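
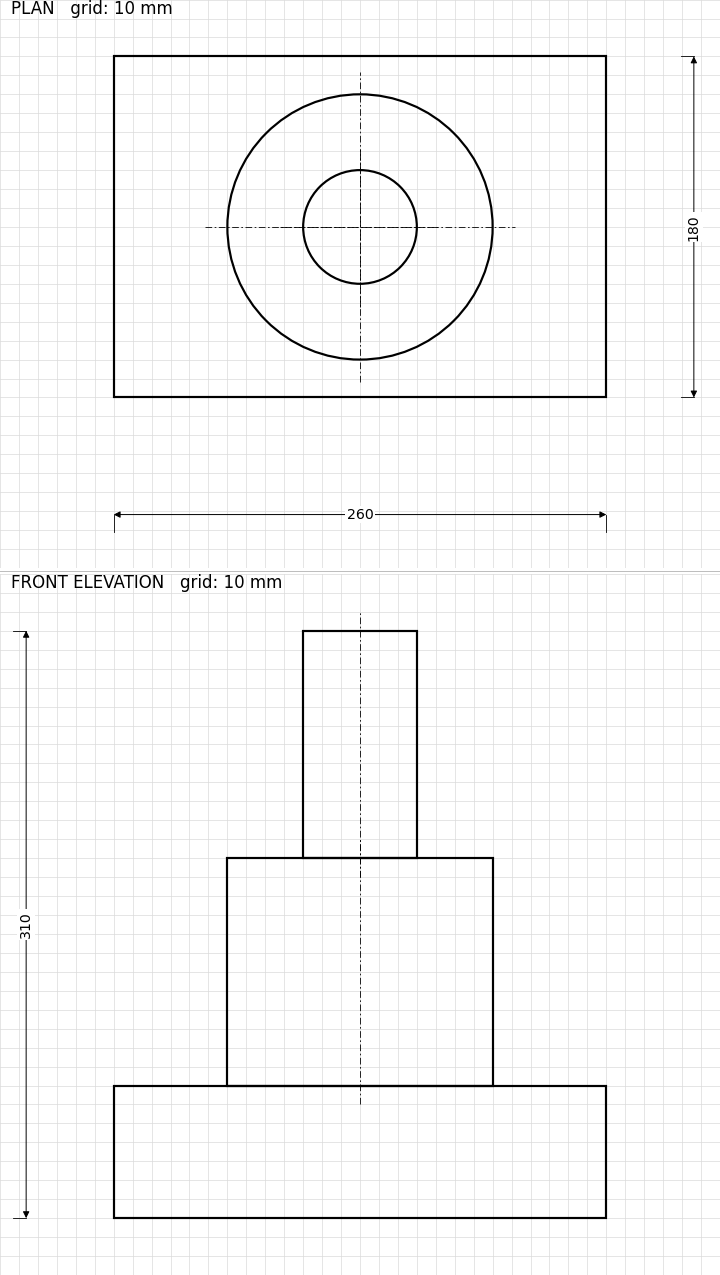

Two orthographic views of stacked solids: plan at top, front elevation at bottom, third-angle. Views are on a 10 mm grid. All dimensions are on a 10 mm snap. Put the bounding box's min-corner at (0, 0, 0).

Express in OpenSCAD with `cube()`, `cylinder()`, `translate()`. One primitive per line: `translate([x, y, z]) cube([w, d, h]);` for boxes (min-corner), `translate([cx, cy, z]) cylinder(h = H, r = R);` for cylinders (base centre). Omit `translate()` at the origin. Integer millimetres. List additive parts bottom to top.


cube([260, 180, 70]);
translate([130, 90, 70]) cylinder(h = 120, r = 70);
translate([130, 90, 190]) cylinder(h = 120, r = 30);


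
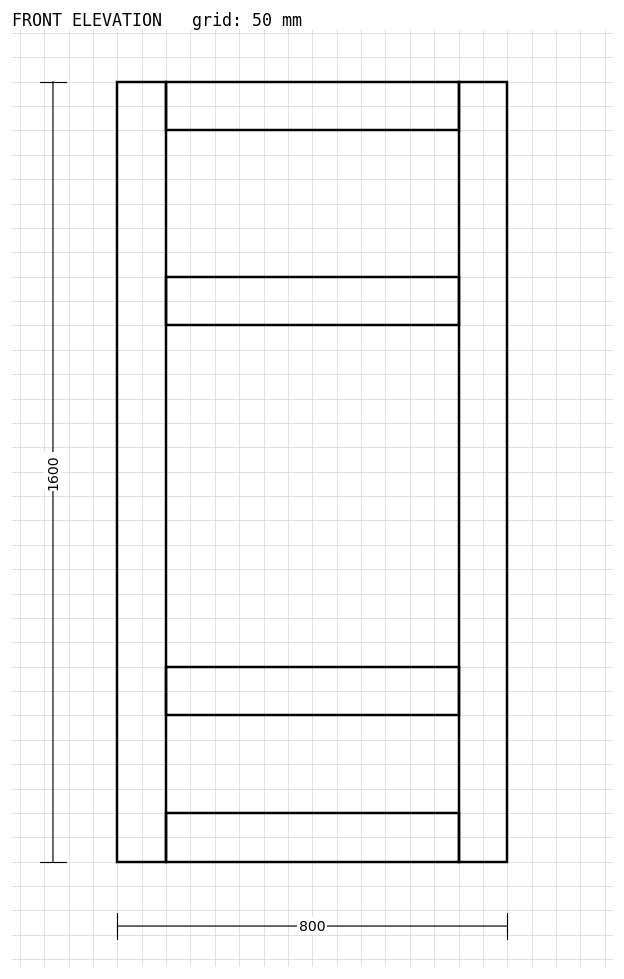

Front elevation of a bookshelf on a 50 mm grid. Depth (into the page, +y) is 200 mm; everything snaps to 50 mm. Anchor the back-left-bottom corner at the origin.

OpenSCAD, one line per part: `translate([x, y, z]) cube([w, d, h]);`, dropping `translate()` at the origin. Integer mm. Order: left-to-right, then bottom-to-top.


cube([100, 200, 1600]);
translate([100, 0, 0]) cube([600, 200, 100]);
translate([100, 0, 300]) cube([600, 200, 100]);
translate([100, 0, 1100]) cube([600, 200, 100]);
translate([100, 0, 1500]) cube([600, 200, 100]);
translate([700, 0, 0]) cube([100, 200, 1600]);


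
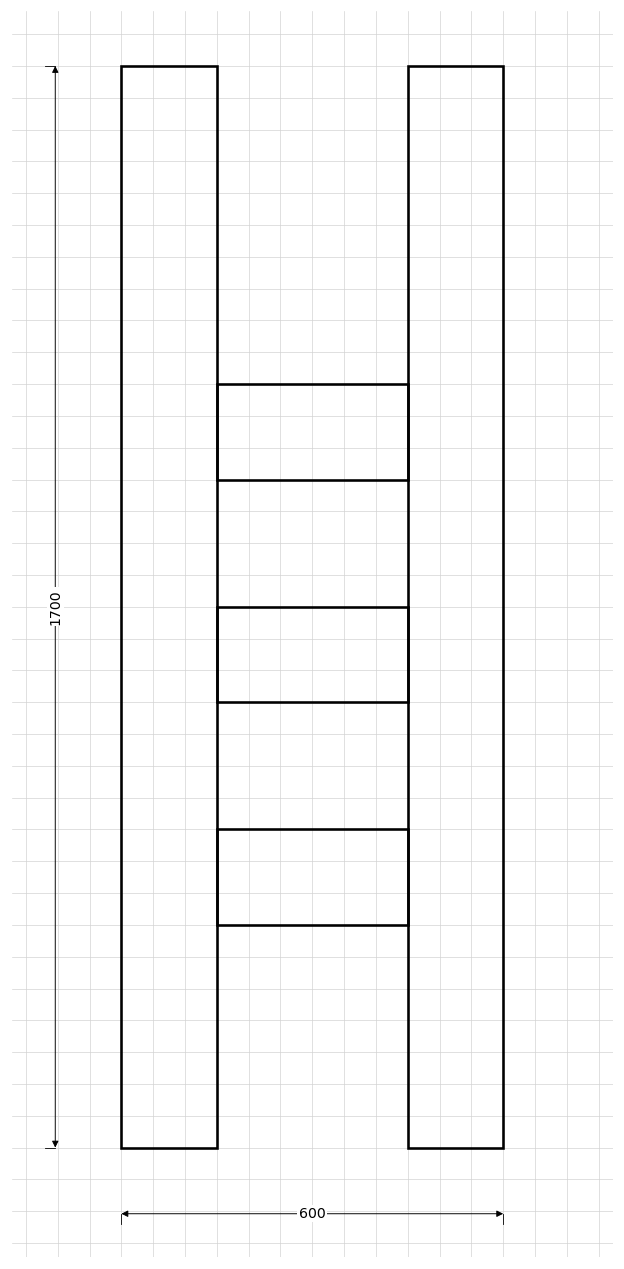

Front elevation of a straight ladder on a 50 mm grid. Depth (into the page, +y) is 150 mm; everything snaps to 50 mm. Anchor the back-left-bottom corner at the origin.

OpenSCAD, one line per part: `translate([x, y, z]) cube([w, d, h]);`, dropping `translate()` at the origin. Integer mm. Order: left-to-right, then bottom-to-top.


cube([150, 150, 1700]);
translate([150, 0, 350]) cube([300, 150, 150]);
translate([150, 0, 700]) cube([300, 150, 150]);
translate([150, 0, 1050]) cube([300, 150, 150]);
translate([450, 0, 0]) cube([150, 150, 1700]);


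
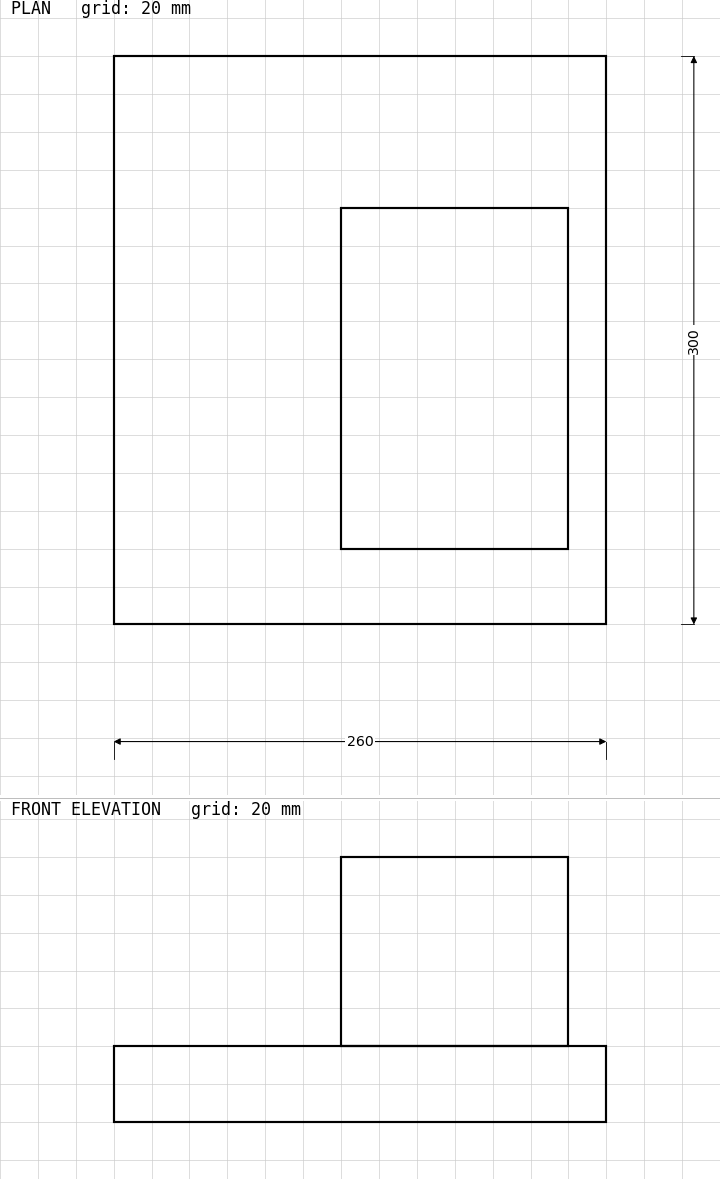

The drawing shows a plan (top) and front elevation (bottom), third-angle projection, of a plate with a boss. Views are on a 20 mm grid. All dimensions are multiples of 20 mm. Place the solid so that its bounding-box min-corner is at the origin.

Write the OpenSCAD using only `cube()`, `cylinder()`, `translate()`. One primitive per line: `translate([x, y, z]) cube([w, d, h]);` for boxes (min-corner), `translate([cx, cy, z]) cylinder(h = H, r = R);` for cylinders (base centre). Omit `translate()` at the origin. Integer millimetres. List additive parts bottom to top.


cube([260, 300, 40]);
translate([120, 40, 40]) cube([120, 180, 100]);


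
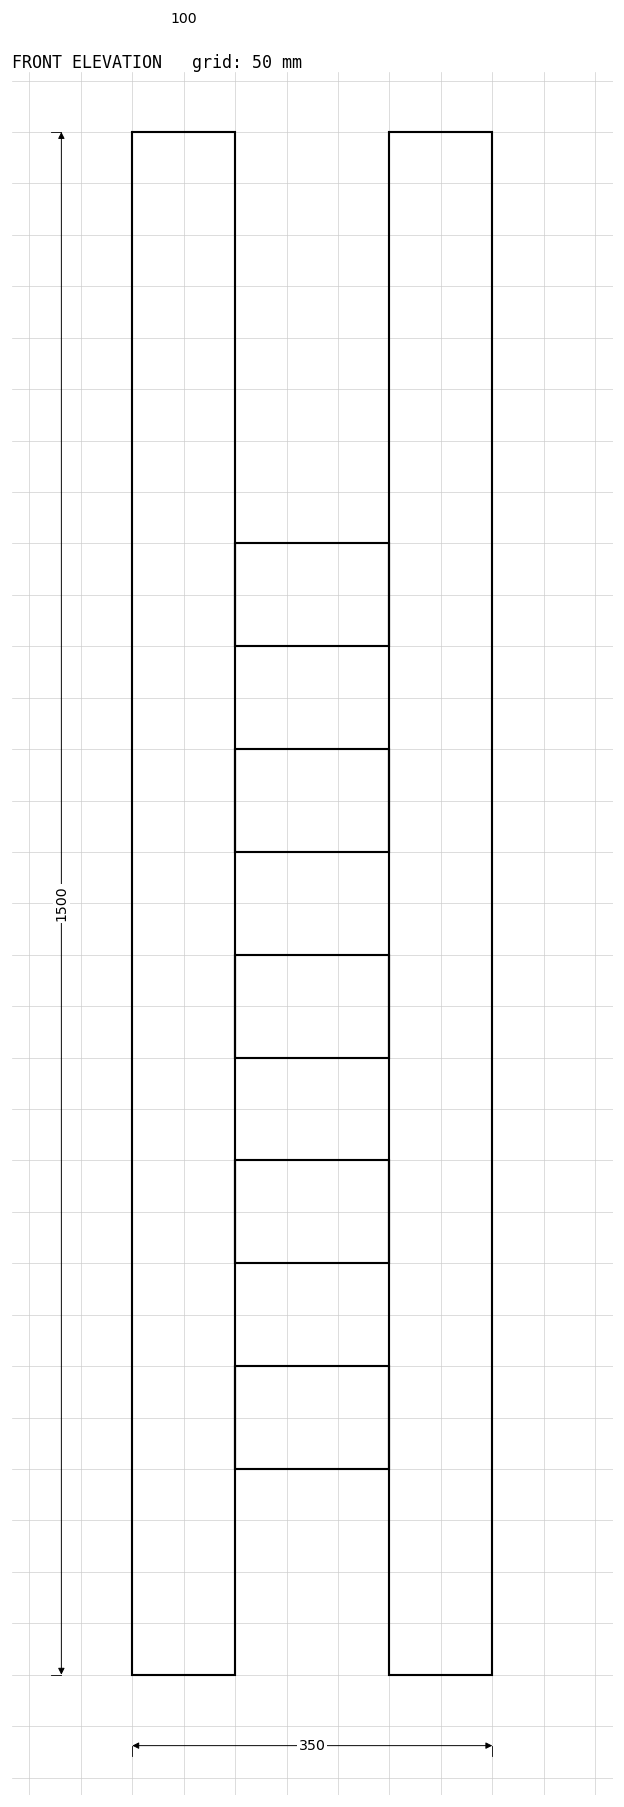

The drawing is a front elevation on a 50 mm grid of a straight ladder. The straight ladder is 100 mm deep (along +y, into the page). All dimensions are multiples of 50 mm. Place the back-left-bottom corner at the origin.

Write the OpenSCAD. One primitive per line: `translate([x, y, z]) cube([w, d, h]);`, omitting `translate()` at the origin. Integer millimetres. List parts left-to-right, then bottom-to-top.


cube([100, 100, 1500]);
translate([100, 0, 200]) cube([150, 100, 100]);
translate([100, 0, 400]) cube([150, 100, 100]);
translate([100, 0, 600]) cube([150, 100, 100]);
translate([100, 0, 800]) cube([150, 100, 100]);
translate([100, 0, 1000]) cube([150, 100, 100]);
translate([250, 0, 0]) cube([100, 100, 1500]);


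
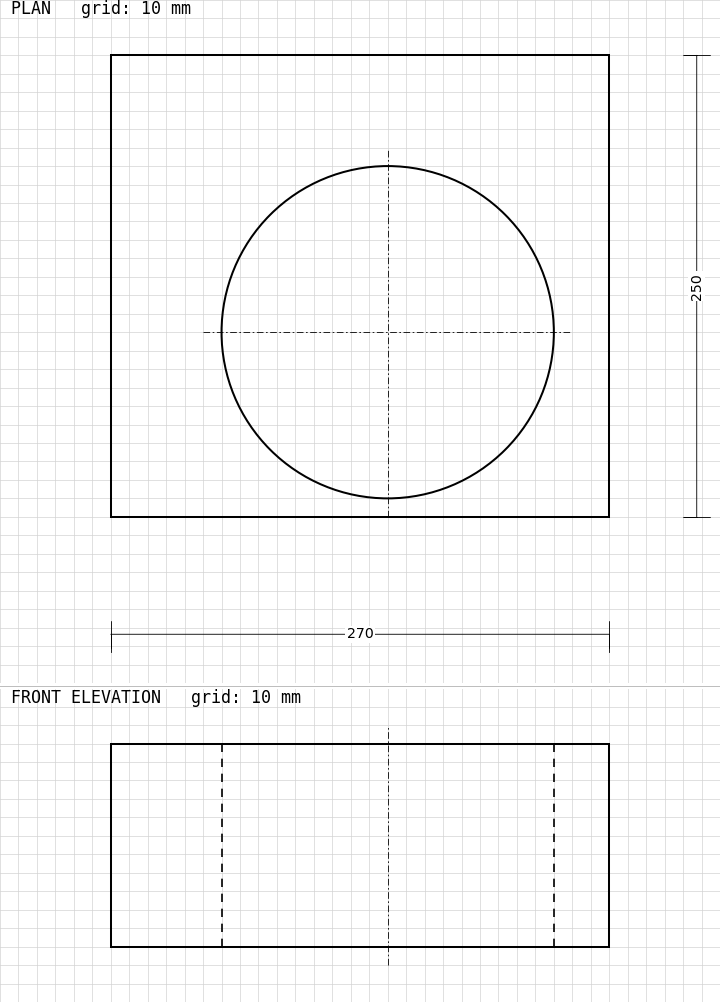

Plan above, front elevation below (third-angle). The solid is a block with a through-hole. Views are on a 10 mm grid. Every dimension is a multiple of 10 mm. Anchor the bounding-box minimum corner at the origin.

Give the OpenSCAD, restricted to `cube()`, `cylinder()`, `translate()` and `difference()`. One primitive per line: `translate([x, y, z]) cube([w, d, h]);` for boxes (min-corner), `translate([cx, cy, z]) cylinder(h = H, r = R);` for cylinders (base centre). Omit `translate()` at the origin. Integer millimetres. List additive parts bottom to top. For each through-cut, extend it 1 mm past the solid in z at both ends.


difference() {
  cube([270, 250, 110]);
  translate([150, 100, -1]) cylinder(h = 112, r = 90);
}


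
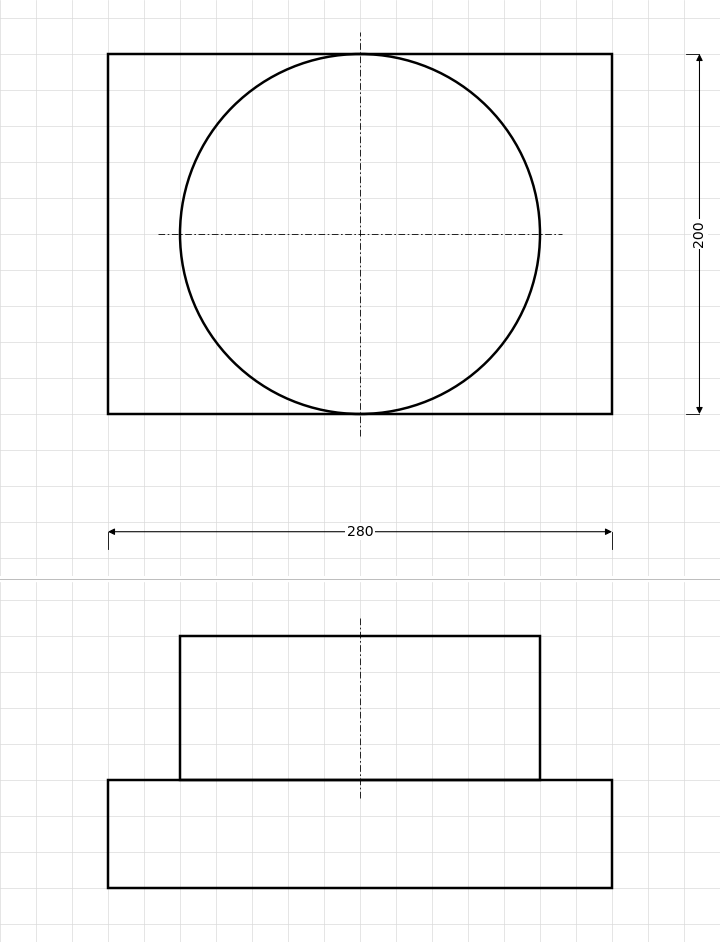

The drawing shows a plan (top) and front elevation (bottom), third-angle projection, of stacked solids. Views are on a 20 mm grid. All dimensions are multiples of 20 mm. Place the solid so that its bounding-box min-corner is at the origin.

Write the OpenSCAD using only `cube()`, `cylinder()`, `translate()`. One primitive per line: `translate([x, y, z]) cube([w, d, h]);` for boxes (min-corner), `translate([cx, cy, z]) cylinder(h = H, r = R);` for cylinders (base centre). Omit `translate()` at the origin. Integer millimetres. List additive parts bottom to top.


cube([280, 200, 60]);
translate([140, 100, 60]) cylinder(h = 80, r = 100);


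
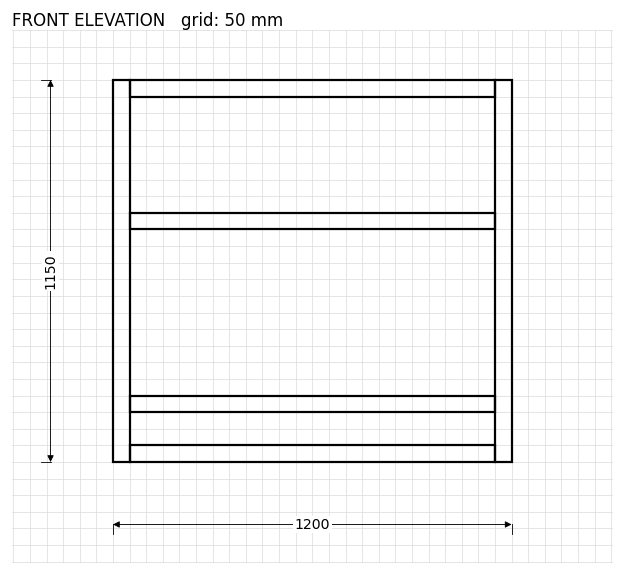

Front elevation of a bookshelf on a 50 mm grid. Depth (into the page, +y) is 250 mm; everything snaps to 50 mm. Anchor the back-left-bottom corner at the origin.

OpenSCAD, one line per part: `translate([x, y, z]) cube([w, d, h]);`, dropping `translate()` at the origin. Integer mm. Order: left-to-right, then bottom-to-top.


cube([50, 250, 1150]);
translate([50, 0, 0]) cube([1100, 250, 50]);
translate([50, 0, 150]) cube([1100, 250, 50]);
translate([50, 0, 700]) cube([1100, 250, 50]);
translate([50, 0, 1100]) cube([1100, 250, 50]);
translate([1150, 0, 0]) cube([50, 250, 1150]);


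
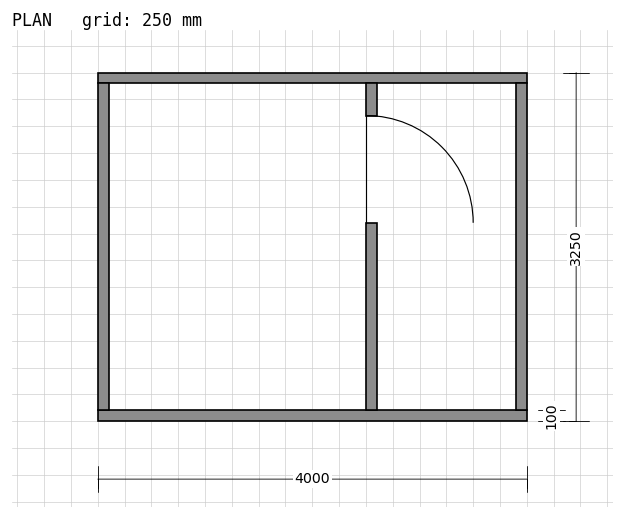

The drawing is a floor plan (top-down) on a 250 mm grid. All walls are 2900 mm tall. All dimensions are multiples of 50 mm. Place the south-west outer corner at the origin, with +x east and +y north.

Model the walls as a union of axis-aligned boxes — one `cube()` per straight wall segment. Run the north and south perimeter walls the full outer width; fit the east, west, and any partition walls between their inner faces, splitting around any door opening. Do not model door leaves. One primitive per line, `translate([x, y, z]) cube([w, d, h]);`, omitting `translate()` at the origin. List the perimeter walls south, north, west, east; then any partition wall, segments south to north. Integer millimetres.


cube([4000, 100, 2900]);
translate([0, 3150, 0]) cube([4000, 100, 2900]);
translate([0, 100, 0]) cube([100, 3050, 2900]);
translate([3900, 100, 0]) cube([100, 3050, 2900]);
translate([2500, 100, 0]) cube([100, 1750, 2900]);
translate([2500, 2850, 0]) cube([100, 300, 2900]);


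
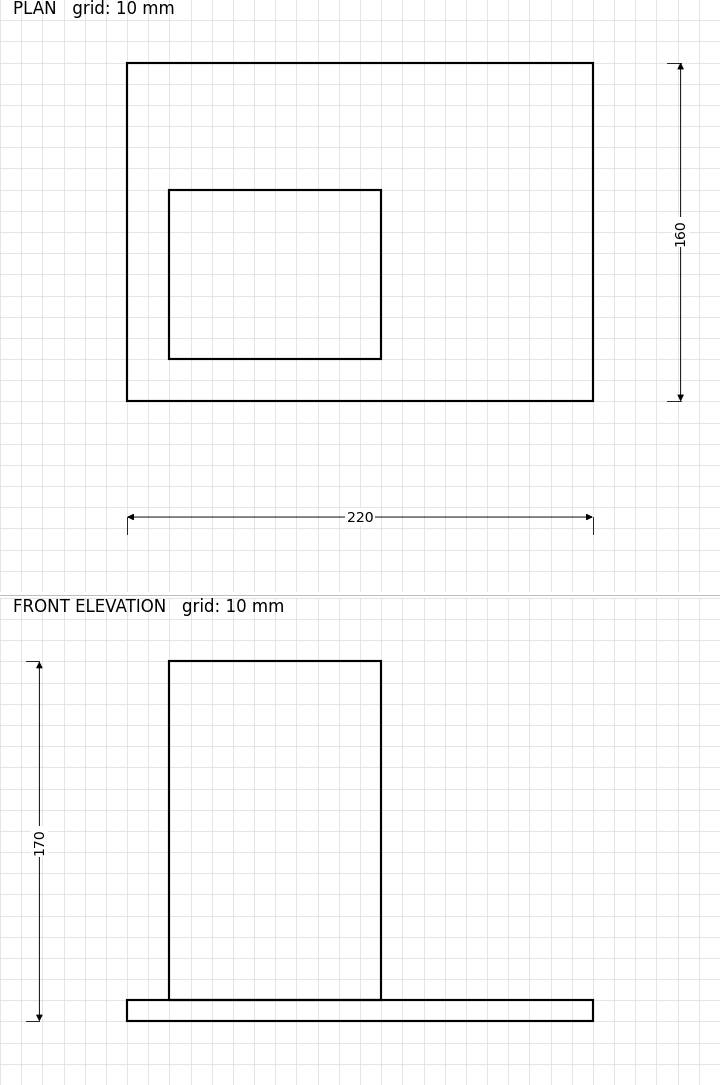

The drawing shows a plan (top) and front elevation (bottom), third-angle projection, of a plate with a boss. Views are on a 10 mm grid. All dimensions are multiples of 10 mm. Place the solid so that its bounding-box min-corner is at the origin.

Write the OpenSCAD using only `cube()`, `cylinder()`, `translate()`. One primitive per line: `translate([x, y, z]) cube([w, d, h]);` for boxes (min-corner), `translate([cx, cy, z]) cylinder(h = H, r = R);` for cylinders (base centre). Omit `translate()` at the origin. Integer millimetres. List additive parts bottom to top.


cube([220, 160, 10]);
translate([20, 20, 10]) cube([100, 80, 160]);


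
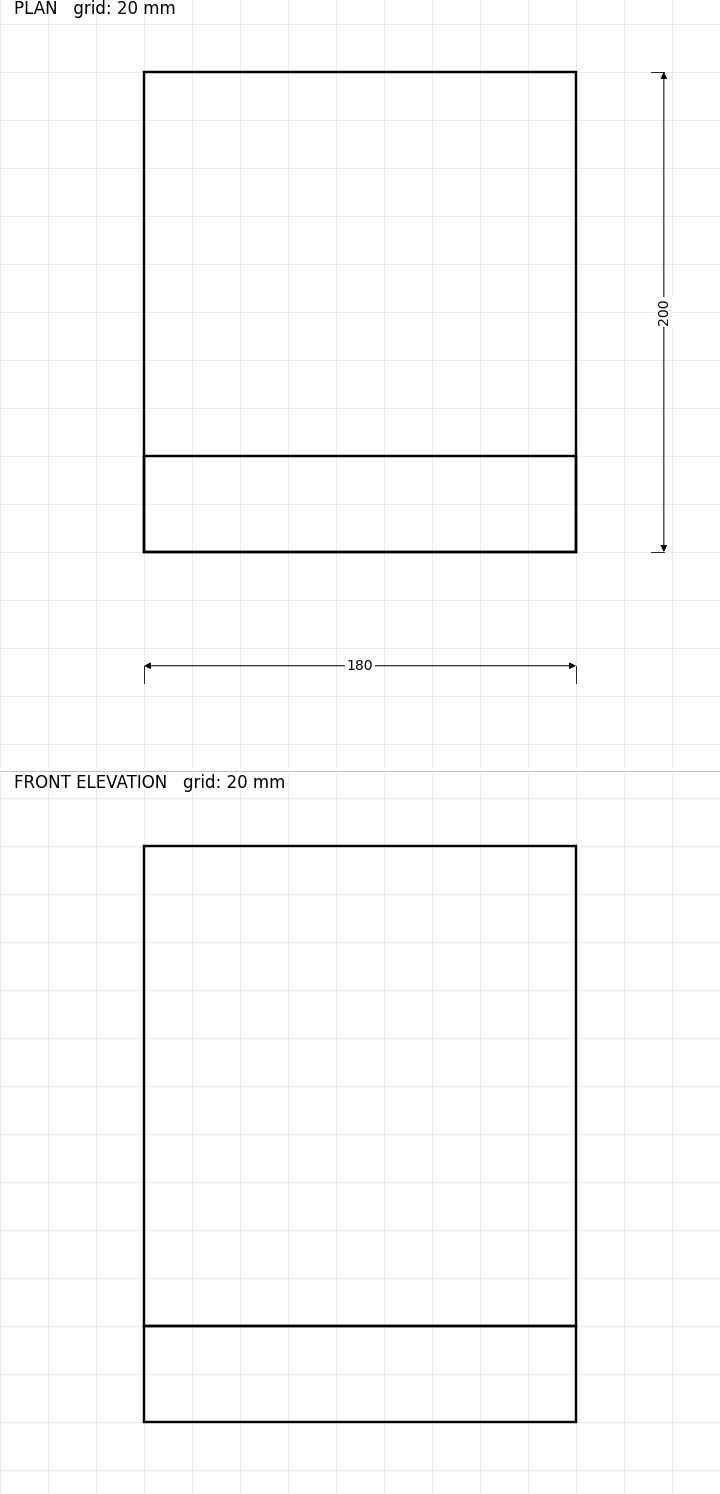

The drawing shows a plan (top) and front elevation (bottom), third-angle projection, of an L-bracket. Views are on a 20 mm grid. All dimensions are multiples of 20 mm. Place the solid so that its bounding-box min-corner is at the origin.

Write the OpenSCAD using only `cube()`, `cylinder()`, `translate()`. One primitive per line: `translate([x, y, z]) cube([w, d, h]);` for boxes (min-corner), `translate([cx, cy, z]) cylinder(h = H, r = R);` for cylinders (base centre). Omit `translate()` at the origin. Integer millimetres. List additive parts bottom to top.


cube([180, 200, 40]);
translate([0, 0, 40]) cube([180, 40, 200]);


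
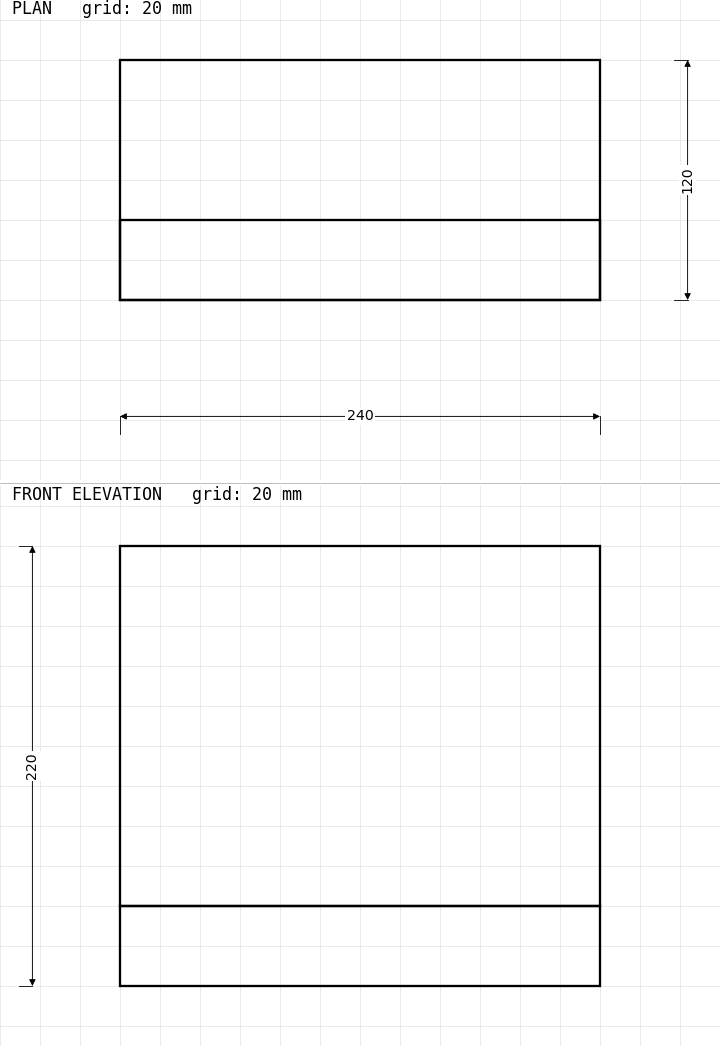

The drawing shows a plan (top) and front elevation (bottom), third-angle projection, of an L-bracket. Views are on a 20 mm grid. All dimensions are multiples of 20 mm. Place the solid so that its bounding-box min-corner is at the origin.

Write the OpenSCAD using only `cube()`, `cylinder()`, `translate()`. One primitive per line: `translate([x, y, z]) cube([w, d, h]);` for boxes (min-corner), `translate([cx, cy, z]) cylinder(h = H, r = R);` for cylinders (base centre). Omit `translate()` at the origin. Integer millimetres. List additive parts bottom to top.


cube([240, 120, 40]);
translate([0, 0, 40]) cube([240, 40, 180]);


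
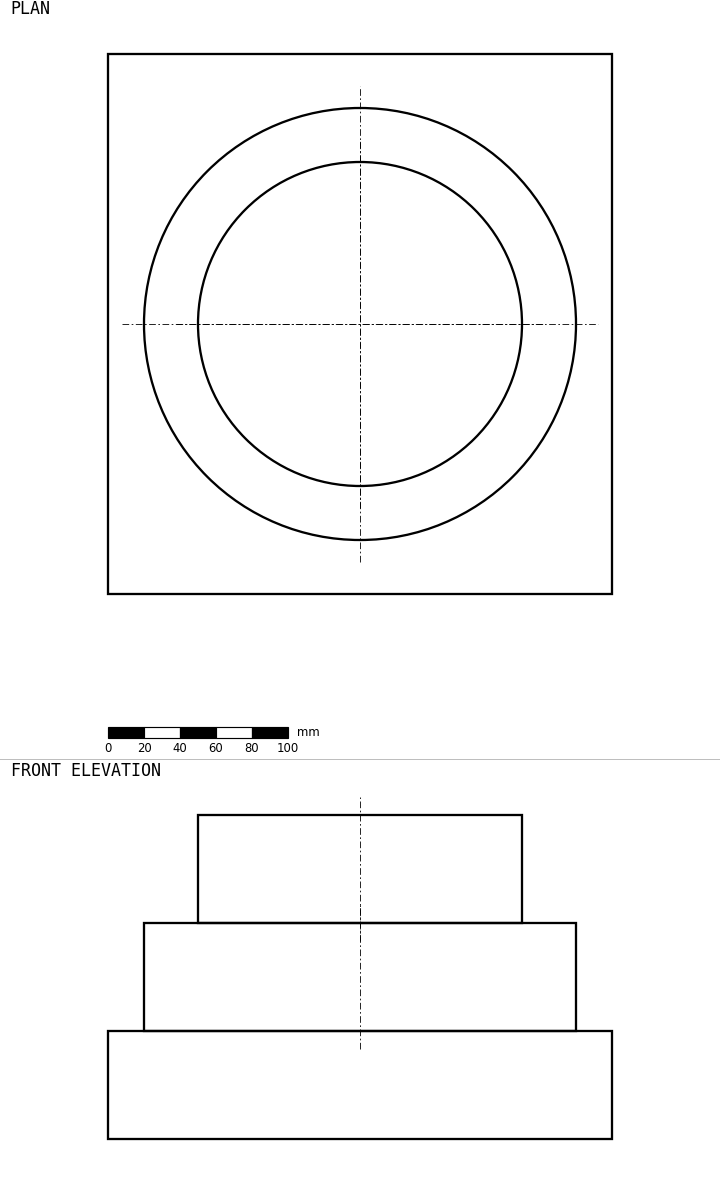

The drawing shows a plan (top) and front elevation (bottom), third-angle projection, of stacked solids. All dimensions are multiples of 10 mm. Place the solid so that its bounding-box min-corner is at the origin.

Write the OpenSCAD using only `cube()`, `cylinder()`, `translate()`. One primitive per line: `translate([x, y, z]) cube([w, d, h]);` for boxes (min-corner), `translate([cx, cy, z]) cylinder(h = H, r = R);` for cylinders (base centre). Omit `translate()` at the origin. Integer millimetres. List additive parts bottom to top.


cube([280, 300, 60]);
translate([140, 150, 60]) cylinder(h = 60, r = 120);
translate([140, 150, 120]) cylinder(h = 60, r = 90);


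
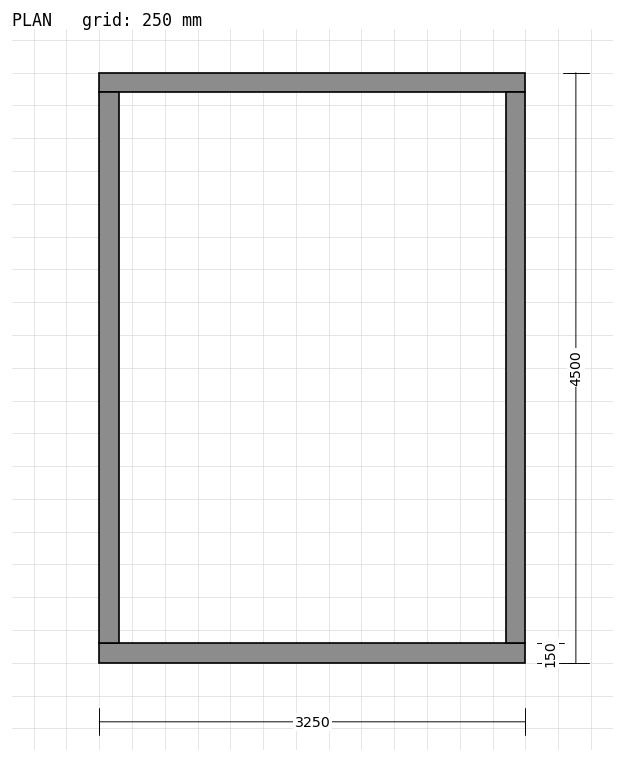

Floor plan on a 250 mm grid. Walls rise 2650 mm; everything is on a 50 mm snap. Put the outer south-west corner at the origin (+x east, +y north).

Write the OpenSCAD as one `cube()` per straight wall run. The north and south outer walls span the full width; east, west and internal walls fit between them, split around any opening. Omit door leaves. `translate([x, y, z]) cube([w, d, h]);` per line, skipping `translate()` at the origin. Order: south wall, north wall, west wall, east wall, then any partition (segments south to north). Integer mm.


cube([3250, 150, 2650]);
translate([0, 4350, 0]) cube([3250, 150, 2650]);
translate([0, 150, 0]) cube([150, 4200, 2650]);
translate([3100, 150, 0]) cube([150, 4200, 2650]);


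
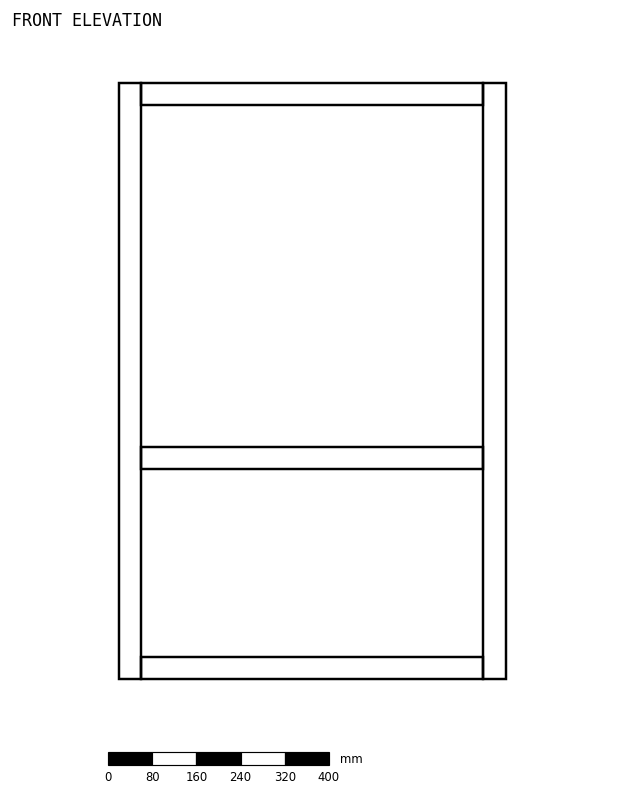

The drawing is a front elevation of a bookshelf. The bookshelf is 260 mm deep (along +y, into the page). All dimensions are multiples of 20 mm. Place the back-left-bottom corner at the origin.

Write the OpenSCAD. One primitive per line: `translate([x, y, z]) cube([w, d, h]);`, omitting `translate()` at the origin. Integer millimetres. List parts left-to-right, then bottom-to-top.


cube([40, 260, 1080]);
translate([40, 0, 0]) cube([620, 260, 40]);
translate([40, 0, 380]) cube([620, 260, 40]);
translate([40, 0, 1040]) cube([620, 260, 40]);
translate([660, 0, 0]) cube([40, 260, 1080]);


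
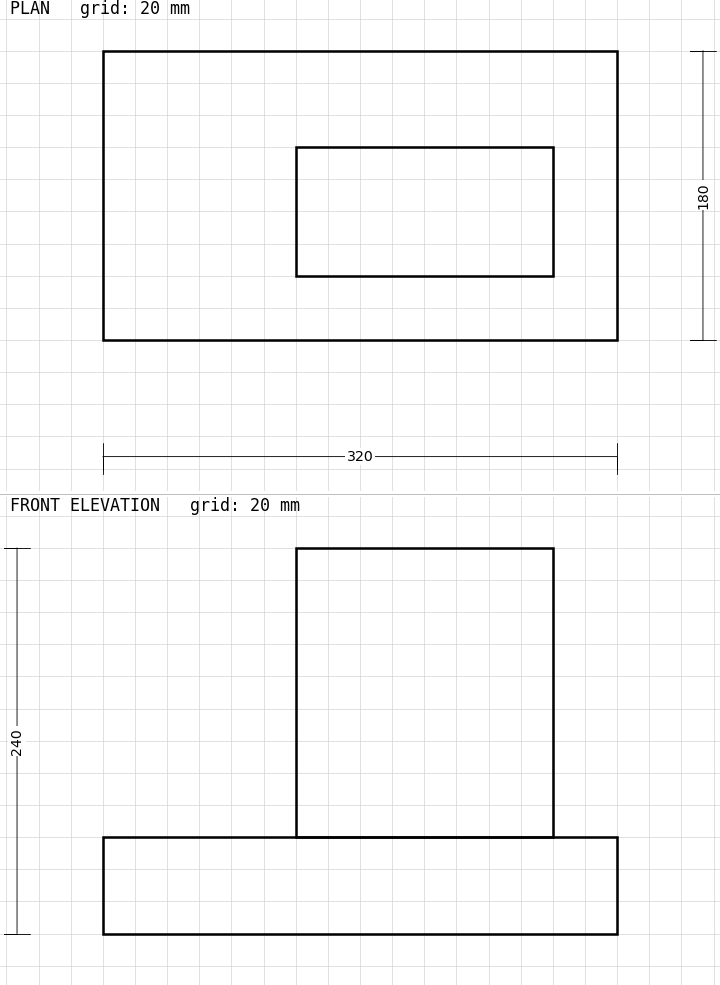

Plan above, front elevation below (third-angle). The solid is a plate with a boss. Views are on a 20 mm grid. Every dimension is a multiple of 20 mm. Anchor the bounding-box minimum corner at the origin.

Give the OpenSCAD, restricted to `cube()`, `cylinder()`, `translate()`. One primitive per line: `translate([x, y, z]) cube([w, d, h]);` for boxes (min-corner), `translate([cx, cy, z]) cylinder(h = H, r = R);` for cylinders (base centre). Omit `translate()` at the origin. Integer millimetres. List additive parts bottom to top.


cube([320, 180, 60]);
translate([120, 40, 60]) cube([160, 80, 180]);


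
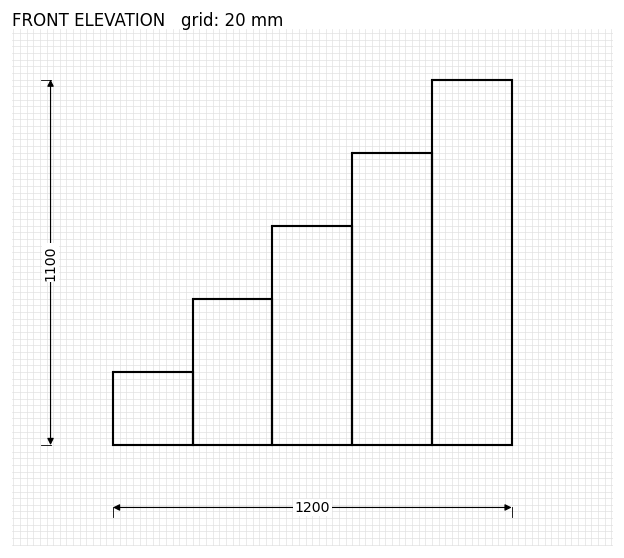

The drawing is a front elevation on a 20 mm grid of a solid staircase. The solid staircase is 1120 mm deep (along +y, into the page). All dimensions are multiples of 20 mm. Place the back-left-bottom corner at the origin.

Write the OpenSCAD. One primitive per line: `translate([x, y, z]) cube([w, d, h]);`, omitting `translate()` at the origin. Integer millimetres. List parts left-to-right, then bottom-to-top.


cube([240, 1120, 220]);
translate([240, 0, 0]) cube([240, 1120, 440]);
translate([480, 0, 0]) cube([240, 1120, 660]);
translate([720, 0, 0]) cube([240, 1120, 880]);
translate([960, 0, 0]) cube([240, 1120, 1100]);


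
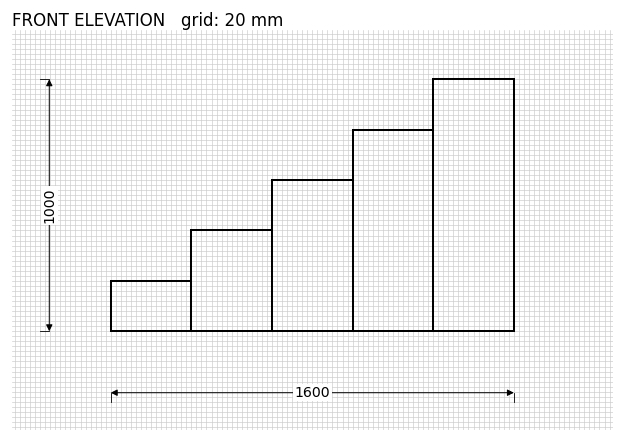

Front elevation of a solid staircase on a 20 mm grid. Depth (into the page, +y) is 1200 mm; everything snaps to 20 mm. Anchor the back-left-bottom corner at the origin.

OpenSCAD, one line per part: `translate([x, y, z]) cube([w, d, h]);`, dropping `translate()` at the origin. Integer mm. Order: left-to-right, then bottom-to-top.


cube([320, 1200, 200]);
translate([320, 0, 0]) cube([320, 1200, 400]);
translate([640, 0, 0]) cube([320, 1200, 600]);
translate([960, 0, 0]) cube([320, 1200, 800]);
translate([1280, 0, 0]) cube([320, 1200, 1000]);


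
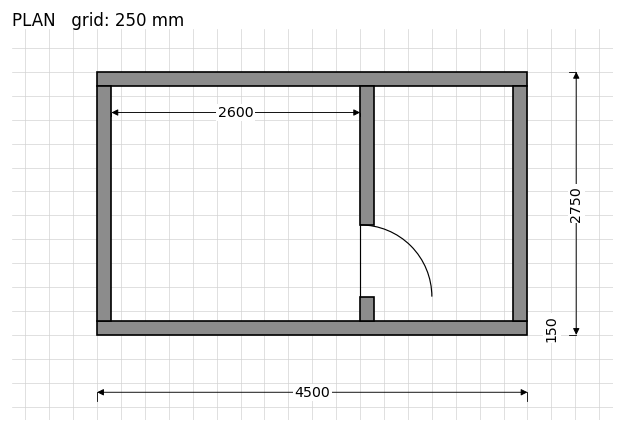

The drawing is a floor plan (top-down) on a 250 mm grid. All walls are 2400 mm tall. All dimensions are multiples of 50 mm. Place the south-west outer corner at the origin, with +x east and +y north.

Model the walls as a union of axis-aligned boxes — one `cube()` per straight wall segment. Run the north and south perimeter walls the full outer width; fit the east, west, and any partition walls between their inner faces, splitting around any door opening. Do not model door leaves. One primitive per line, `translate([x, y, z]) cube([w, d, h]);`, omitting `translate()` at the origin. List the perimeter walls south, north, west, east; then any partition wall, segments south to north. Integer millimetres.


cube([4500, 150, 2400]);
translate([0, 2600, 0]) cube([4500, 150, 2400]);
translate([0, 150, 0]) cube([150, 2450, 2400]);
translate([4350, 150, 0]) cube([150, 2450, 2400]);
translate([2750, 150, 0]) cube([150, 250, 2400]);
translate([2750, 1150, 0]) cube([150, 1450, 2400]);


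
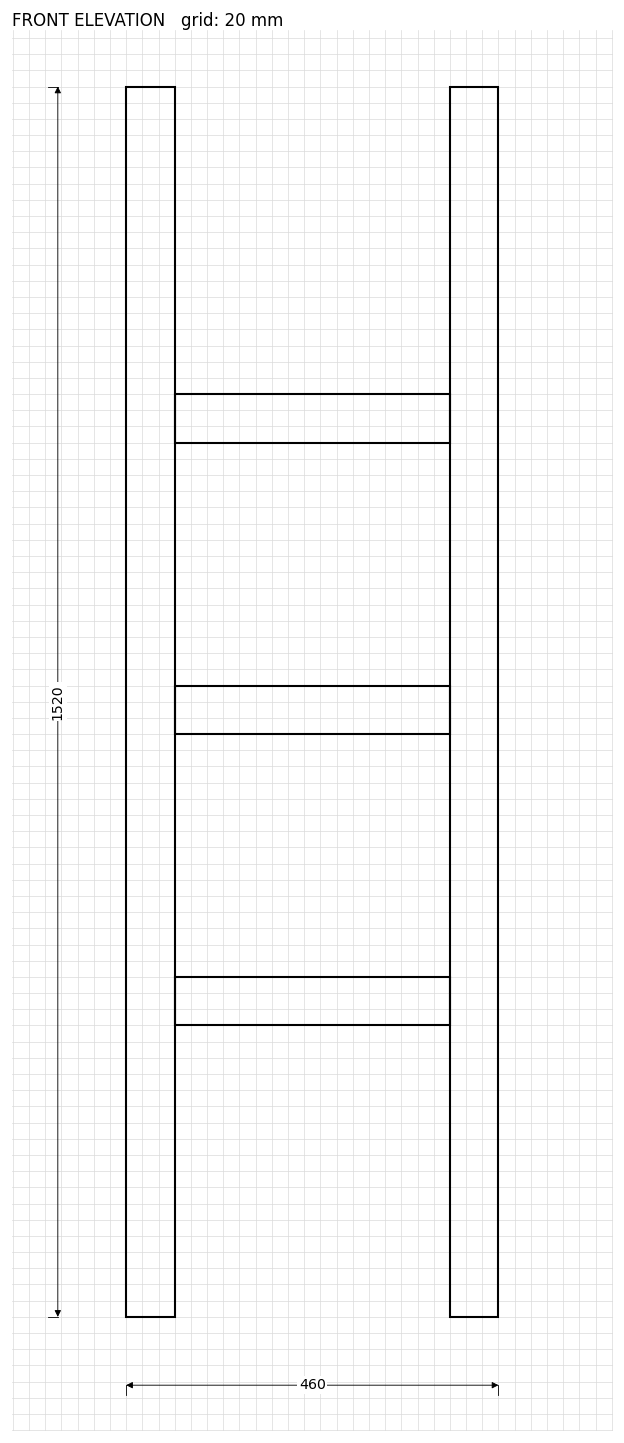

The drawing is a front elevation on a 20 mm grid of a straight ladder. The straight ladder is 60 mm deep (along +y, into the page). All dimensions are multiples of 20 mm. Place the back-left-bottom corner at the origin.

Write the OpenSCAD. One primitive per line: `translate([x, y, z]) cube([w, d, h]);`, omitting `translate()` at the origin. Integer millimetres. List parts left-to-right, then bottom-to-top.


cube([60, 60, 1520]);
translate([60, 0, 360]) cube([340, 60, 60]);
translate([60, 0, 720]) cube([340, 60, 60]);
translate([60, 0, 1080]) cube([340, 60, 60]);
translate([400, 0, 0]) cube([60, 60, 1520]);


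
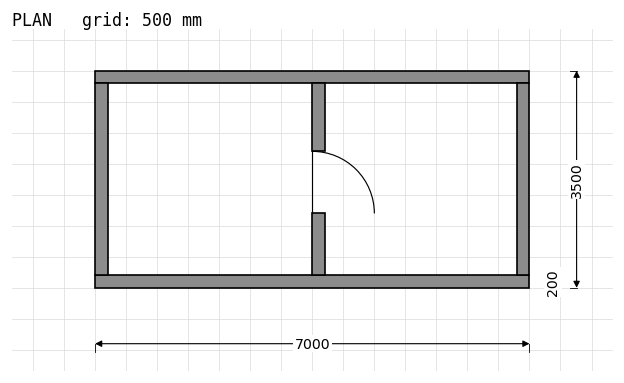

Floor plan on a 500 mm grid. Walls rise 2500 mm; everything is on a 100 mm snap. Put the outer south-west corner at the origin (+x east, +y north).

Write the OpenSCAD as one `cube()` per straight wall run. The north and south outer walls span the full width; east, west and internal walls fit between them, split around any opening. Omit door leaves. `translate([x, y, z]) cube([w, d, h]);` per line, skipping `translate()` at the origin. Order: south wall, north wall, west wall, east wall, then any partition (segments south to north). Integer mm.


cube([7000, 200, 2500]);
translate([0, 3300, 0]) cube([7000, 200, 2500]);
translate([0, 200, 0]) cube([200, 3100, 2500]);
translate([6800, 200, 0]) cube([200, 3100, 2500]);
translate([3500, 200, 0]) cube([200, 1000, 2500]);
translate([3500, 2200, 0]) cube([200, 1100, 2500]);


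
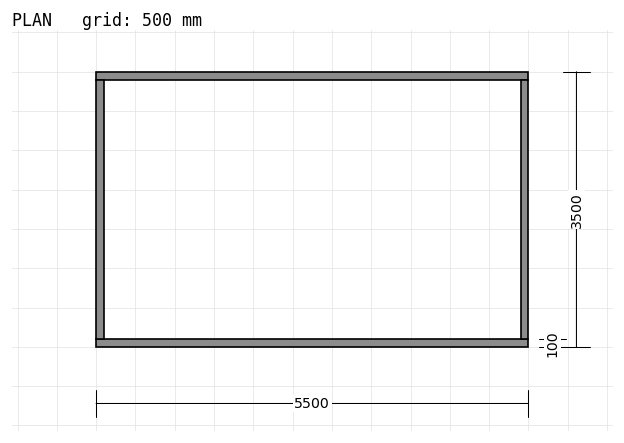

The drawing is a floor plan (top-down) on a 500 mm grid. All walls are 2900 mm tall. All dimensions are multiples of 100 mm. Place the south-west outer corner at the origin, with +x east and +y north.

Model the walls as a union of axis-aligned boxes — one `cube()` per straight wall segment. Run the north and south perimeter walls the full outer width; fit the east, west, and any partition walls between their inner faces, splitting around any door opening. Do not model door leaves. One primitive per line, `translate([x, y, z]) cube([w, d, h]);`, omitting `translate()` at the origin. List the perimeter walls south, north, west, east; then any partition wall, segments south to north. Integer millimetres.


cube([5500, 100, 2900]);
translate([0, 3400, 0]) cube([5500, 100, 2900]);
translate([0, 100, 0]) cube([100, 3300, 2900]);
translate([5400, 100, 0]) cube([100, 3300, 2900]);


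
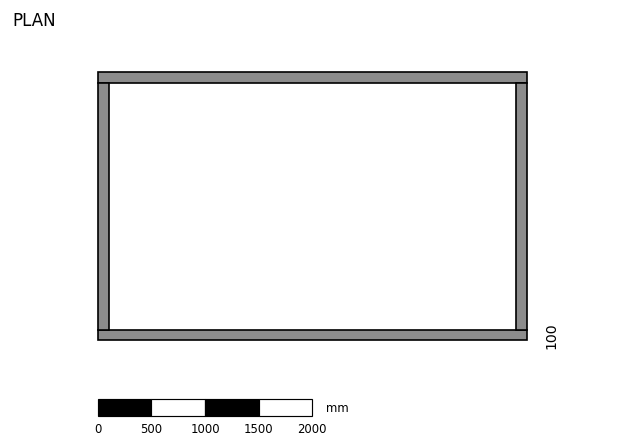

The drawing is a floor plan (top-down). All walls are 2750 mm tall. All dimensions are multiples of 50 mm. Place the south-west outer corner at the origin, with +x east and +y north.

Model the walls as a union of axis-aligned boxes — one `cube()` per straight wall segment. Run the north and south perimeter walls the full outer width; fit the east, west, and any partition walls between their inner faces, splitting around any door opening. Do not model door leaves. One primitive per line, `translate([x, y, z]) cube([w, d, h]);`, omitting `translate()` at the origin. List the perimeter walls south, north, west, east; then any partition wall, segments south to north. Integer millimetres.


cube([4000, 100, 2750]);
translate([0, 2400, 0]) cube([4000, 100, 2750]);
translate([0, 100, 0]) cube([100, 2300, 2750]);
translate([3900, 100, 0]) cube([100, 2300, 2750]);


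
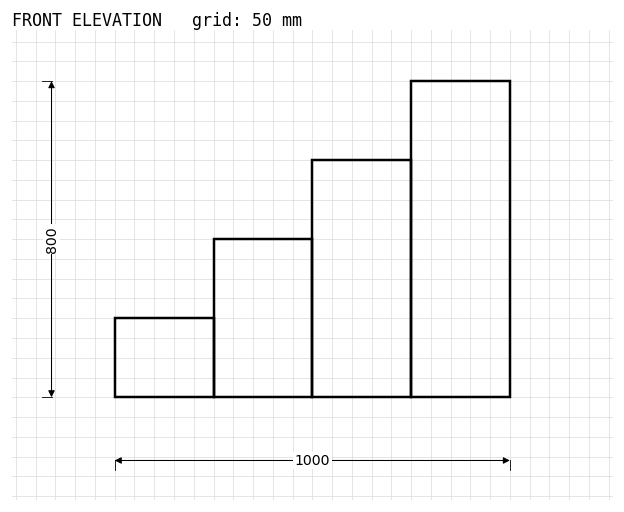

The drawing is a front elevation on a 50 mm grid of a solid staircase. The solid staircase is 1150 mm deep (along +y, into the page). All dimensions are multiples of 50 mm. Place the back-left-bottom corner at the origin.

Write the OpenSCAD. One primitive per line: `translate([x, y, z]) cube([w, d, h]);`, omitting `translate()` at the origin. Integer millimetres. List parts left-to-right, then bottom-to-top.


cube([250, 1150, 200]);
translate([250, 0, 0]) cube([250, 1150, 400]);
translate([500, 0, 0]) cube([250, 1150, 600]);
translate([750, 0, 0]) cube([250, 1150, 800]);


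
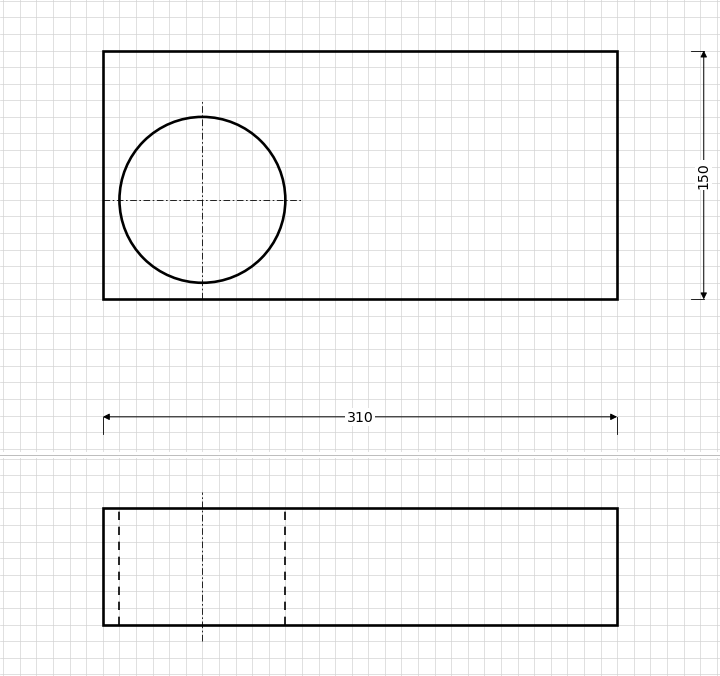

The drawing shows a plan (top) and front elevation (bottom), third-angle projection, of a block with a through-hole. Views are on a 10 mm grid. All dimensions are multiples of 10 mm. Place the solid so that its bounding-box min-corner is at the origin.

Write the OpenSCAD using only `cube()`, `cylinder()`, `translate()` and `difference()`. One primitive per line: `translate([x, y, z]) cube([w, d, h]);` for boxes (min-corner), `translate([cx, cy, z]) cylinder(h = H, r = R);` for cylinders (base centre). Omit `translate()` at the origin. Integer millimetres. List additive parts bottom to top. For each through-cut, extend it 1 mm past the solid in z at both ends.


difference() {
  cube([310, 150, 70]);
  translate([60, 60, -1]) cylinder(h = 72, r = 50);
}


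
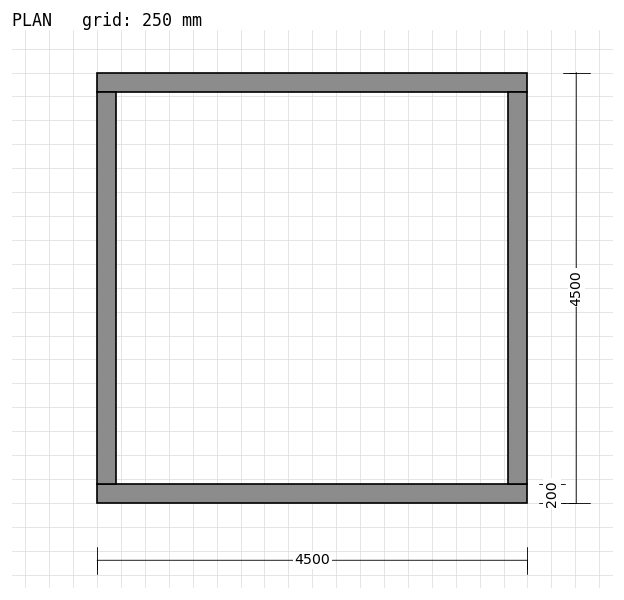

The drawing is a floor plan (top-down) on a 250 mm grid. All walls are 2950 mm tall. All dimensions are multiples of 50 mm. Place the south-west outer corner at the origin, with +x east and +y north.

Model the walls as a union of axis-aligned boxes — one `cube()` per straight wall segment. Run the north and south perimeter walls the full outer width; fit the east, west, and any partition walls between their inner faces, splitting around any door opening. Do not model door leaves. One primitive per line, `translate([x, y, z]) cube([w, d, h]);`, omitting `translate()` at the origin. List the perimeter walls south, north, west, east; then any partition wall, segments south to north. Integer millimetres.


cube([4500, 200, 2950]);
translate([0, 4300, 0]) cube([4500, 200, 2950]);
translate([0, 200, 0]) cube([200, 4100, 2950]);
translate([4300, 200, 0]) cube([200, 4100, 2950]);


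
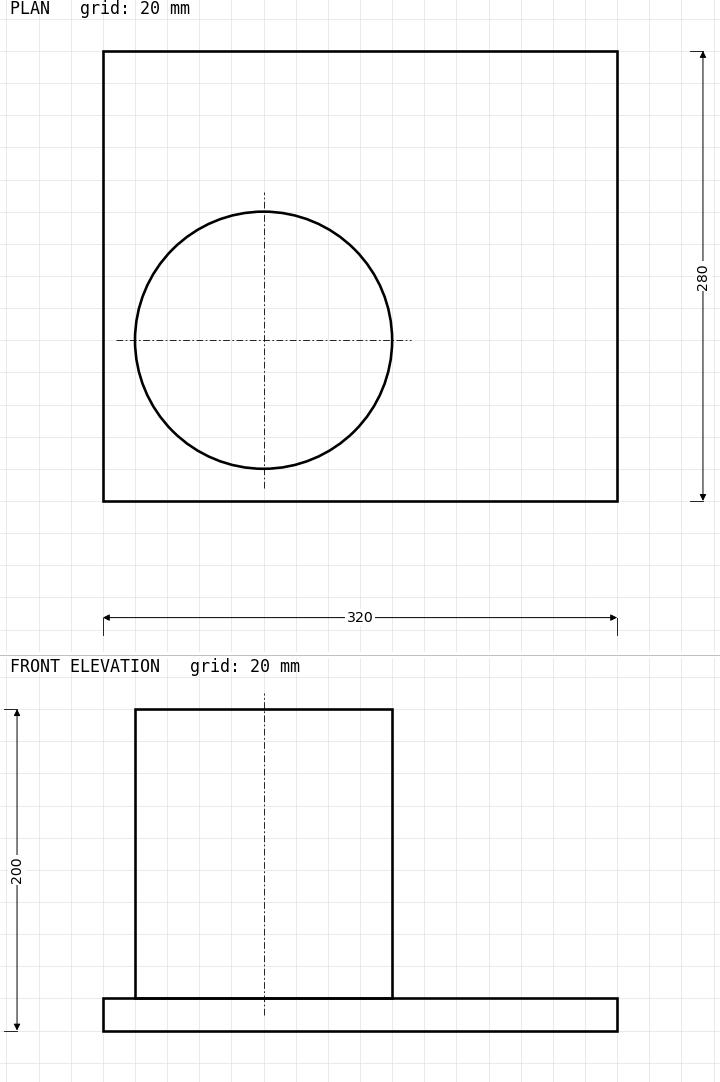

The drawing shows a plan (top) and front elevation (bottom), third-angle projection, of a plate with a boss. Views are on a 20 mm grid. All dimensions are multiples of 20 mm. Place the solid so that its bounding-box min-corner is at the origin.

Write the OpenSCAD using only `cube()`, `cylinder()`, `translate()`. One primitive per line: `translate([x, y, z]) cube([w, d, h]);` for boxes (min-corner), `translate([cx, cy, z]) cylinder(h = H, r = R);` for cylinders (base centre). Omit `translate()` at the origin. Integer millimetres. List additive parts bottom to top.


cube([320, 280, 20]);
translate([100, 100, 20]) cylinder(h = 180, r = 80);


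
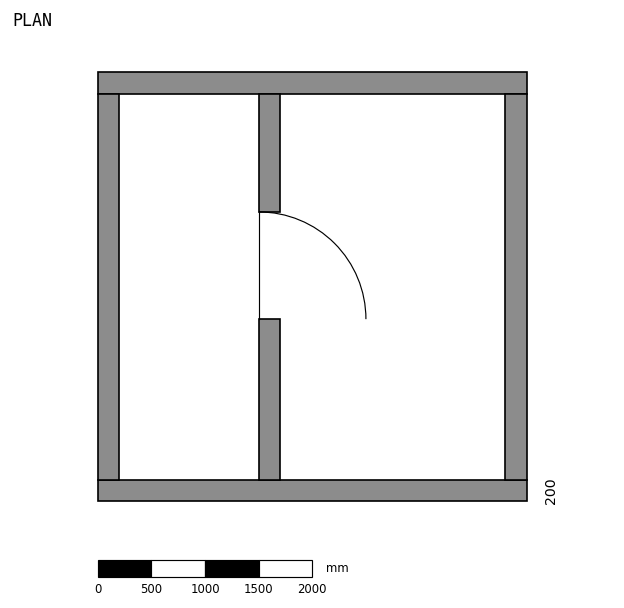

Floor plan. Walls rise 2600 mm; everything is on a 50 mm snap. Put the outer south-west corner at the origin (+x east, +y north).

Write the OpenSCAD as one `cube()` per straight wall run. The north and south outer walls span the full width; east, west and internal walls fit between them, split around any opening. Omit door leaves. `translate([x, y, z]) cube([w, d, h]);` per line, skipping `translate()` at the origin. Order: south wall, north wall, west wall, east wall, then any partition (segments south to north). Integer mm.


cube([4000, 200, 2600]);
translate([0, 3800, 0]) cube([4000, 200, 2600]);
translate([0, 200, 0]) cube([200, 3600, 2600]);
translate([3800, 200, 0]) cube([200, 3600, 2600]);
translate([1500, 200, 0]) cube([200, 1500, 2600]);
translate([1500, 2700, 0]) cube([200, 1100, 2600]);


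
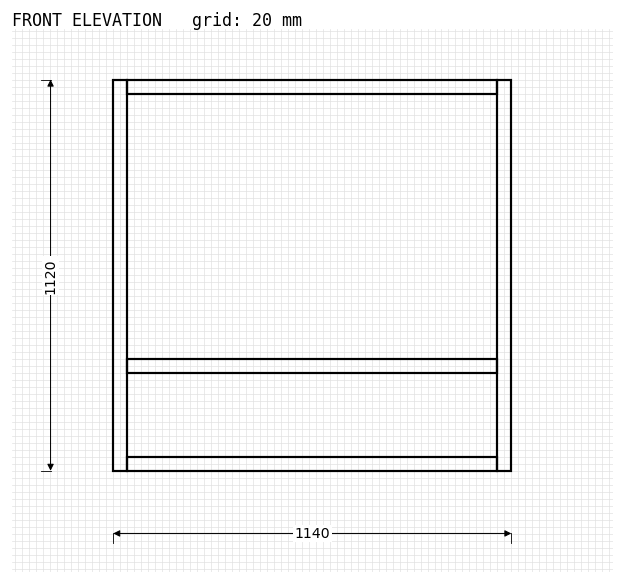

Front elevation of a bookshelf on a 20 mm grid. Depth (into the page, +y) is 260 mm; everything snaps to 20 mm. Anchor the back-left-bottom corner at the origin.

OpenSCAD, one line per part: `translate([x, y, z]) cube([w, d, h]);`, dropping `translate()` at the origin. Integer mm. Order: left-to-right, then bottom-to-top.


cube([40, 260, 1120]);
translate([40, 0, 0]) cube([1060, 260, 40]);
translate([40, 0, 280]) cube([1060, 260, 40]);
translate([40, 0, 1080]) cube([1060, 260, 40]);
translate([1100, 0, 0]) cube([40, 260, 1120]);


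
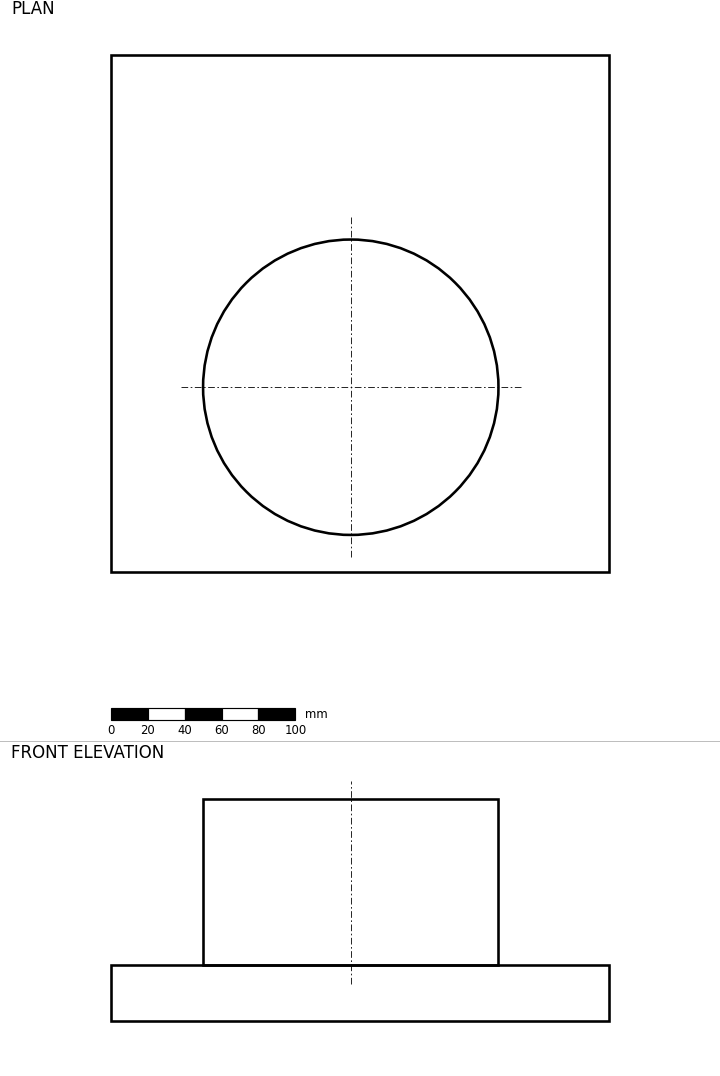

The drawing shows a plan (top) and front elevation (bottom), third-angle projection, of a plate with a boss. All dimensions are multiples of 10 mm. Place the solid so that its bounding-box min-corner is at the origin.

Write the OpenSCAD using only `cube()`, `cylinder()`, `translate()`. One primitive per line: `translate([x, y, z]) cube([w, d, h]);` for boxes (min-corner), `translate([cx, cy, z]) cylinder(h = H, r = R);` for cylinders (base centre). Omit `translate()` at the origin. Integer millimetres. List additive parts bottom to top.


cube([270, 280, 30]);
translate([130, 100, 30]) cylinder(h = 90, r = 80);


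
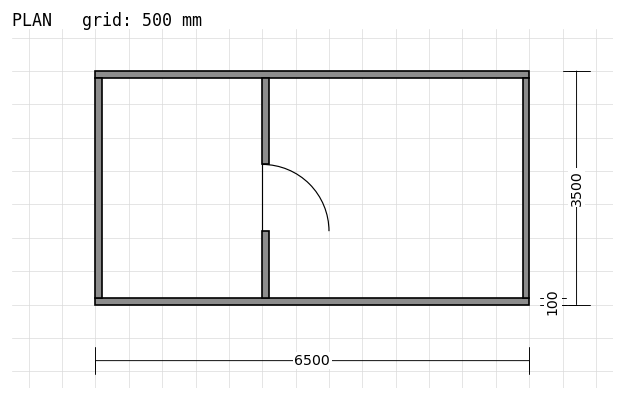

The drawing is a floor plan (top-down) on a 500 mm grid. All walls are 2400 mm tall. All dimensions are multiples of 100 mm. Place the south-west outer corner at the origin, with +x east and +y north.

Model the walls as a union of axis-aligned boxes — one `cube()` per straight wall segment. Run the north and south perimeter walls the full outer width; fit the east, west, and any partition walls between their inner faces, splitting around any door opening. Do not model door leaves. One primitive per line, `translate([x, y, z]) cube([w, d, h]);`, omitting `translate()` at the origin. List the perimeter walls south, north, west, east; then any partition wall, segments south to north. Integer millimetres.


cube([6500, 100, 2400]);
translate([0, 3400, 0]) cube([6500, 100, 2400]);
translate([0, 100, 0]) cube([100, 3300, 2400]);
translate([6400, 100, 0]) cube([100, 3300, 2400]);
translate([2500, 100, 0]) cube([100, 1000, 2400]);
translate([2500, 2100, 0]) cube([100, 1300, 2400]);


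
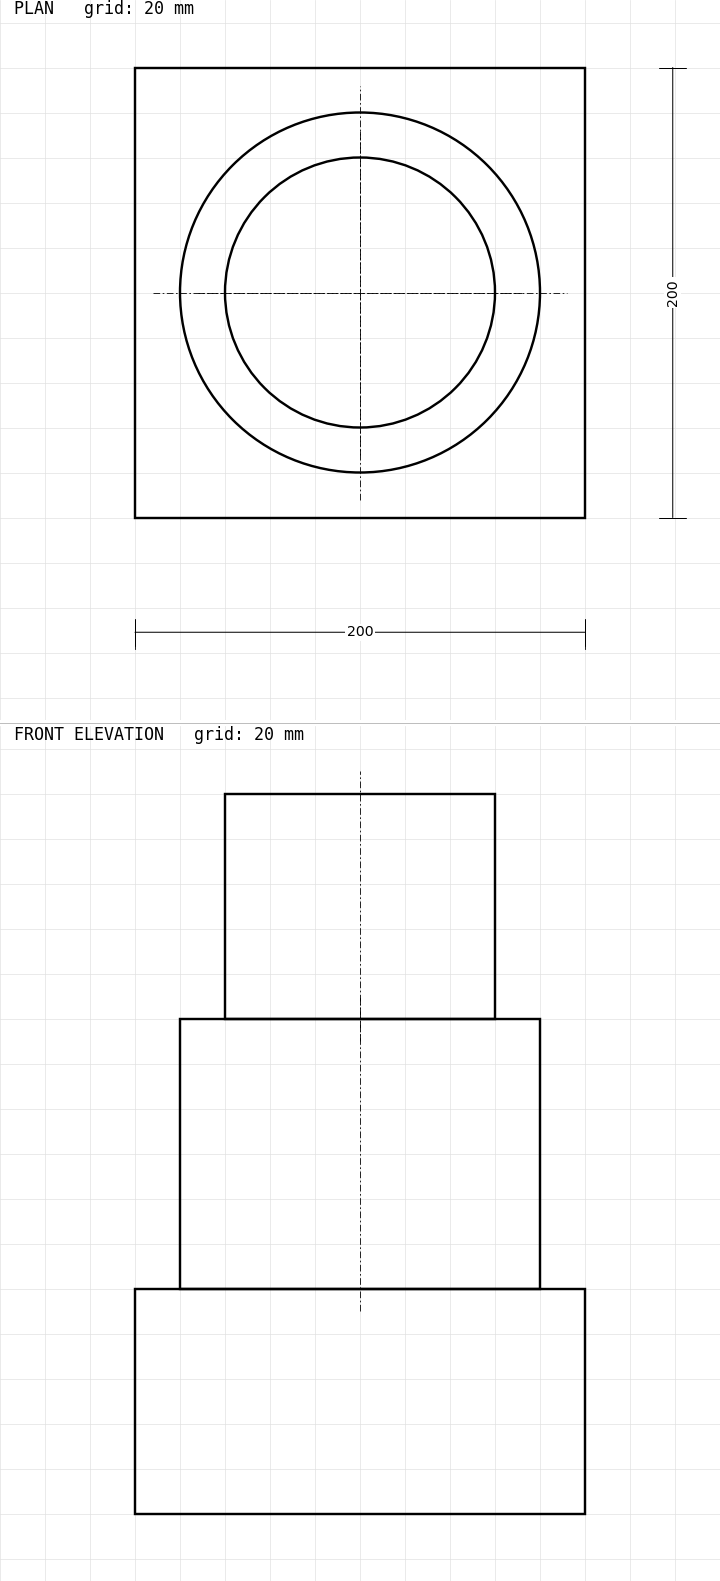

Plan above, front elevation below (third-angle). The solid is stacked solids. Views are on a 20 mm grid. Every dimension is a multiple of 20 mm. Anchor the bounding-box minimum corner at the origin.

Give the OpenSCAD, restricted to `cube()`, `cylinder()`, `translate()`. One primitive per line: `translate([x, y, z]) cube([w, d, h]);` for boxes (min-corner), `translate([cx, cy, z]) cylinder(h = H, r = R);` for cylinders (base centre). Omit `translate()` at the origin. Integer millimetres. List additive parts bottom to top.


cube([200, 200, 100]);
translate([100, 100, 100]) cylinder(h = 120, r = 80);
translate([100, 100, 220]) cylinder(h = 100, r = 60);


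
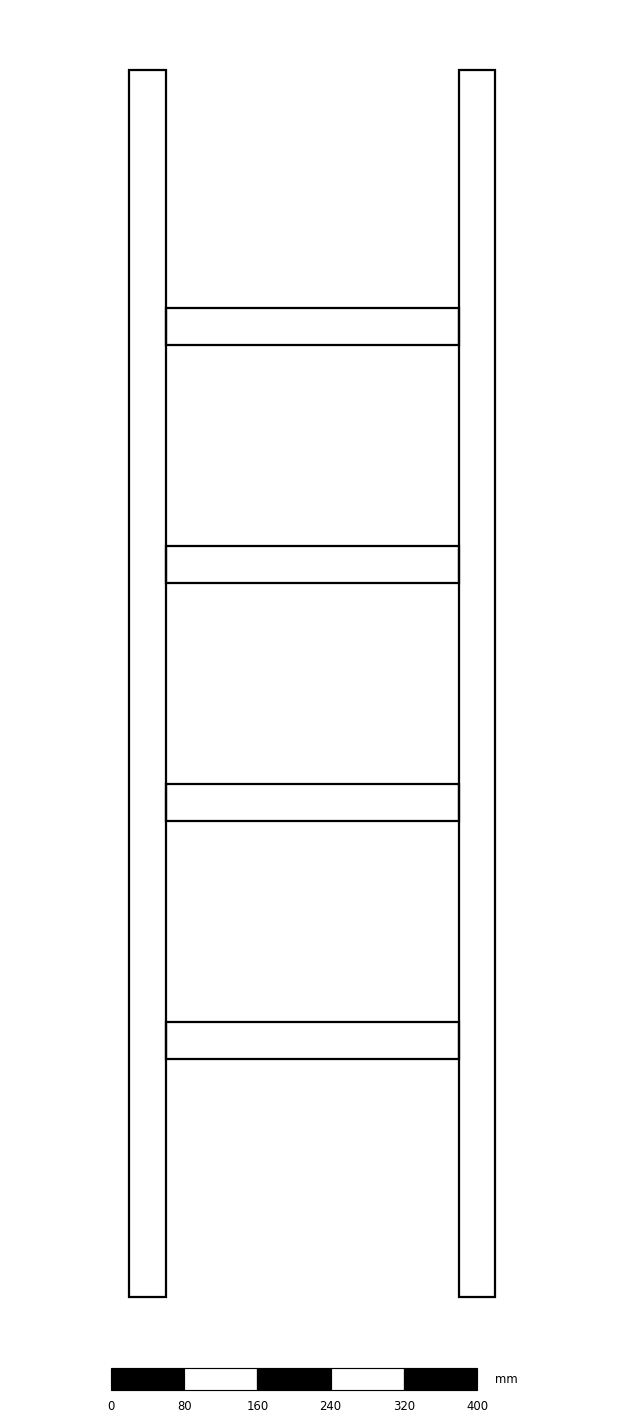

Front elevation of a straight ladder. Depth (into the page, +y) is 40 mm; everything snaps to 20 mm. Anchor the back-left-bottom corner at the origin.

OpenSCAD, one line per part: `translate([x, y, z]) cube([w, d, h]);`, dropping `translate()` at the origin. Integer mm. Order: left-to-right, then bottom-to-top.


cube([40, 40, 1340]);
translate([40, 0, 260]) cube([320, 40, 40]);
translate([40, 0, 520]) cube([320, 40, 40]);
translate([40, 0, 780]) cube([320, 40, 40]);
translate([40, 0, 1040]) cube([320, 40, 40]);
translate([360, 0, 0]) cube([40, 40, 1340]);


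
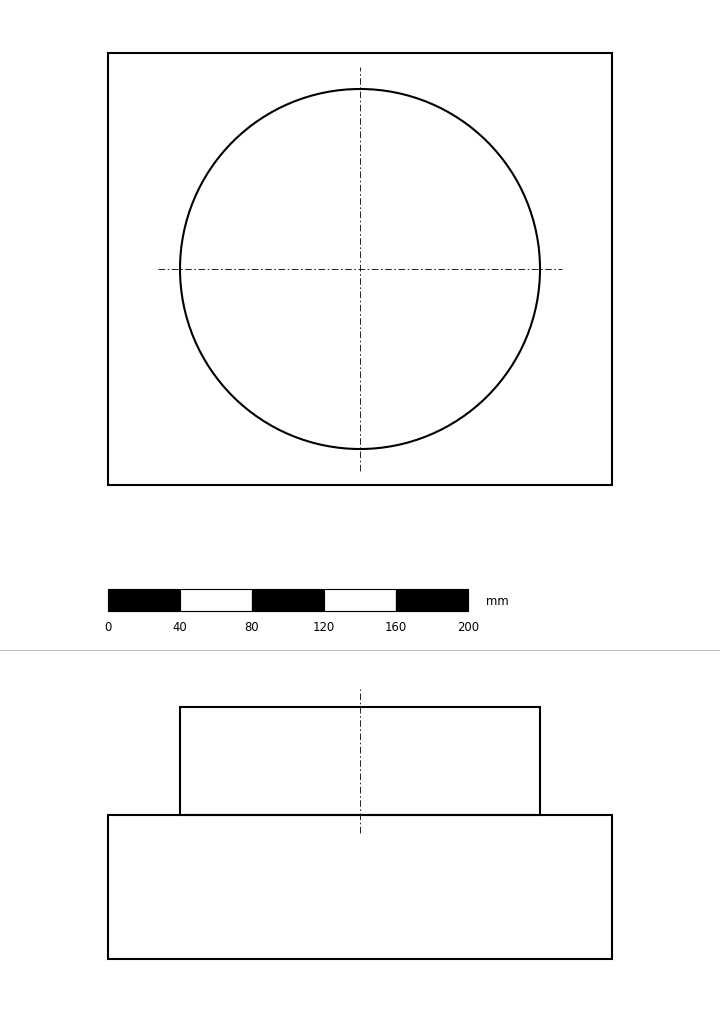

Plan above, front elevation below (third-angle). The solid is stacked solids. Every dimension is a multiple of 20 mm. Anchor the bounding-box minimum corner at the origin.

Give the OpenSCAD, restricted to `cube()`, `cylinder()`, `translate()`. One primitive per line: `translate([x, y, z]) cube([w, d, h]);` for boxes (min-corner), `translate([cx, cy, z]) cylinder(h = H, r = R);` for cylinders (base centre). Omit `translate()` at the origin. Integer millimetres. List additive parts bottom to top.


cube([280, 240, 80]);
translate([140, 120, 80]) cylinder(h = 60, r = 100);


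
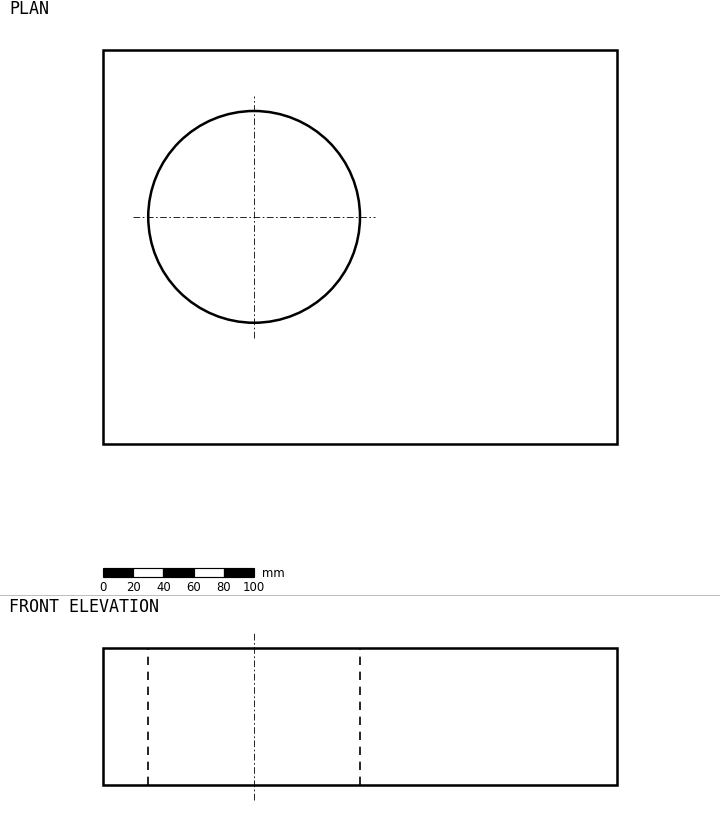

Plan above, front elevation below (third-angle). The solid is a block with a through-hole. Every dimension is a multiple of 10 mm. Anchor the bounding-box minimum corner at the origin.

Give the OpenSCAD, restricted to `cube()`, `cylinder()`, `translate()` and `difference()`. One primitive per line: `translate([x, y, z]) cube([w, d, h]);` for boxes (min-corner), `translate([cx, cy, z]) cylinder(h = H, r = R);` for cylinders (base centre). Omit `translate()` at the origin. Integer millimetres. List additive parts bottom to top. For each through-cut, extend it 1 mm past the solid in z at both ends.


difference() {
  cube([340, 260, 90]);
  translate([100, 150, -1]) cylinder(h = 92, r = 70);
}


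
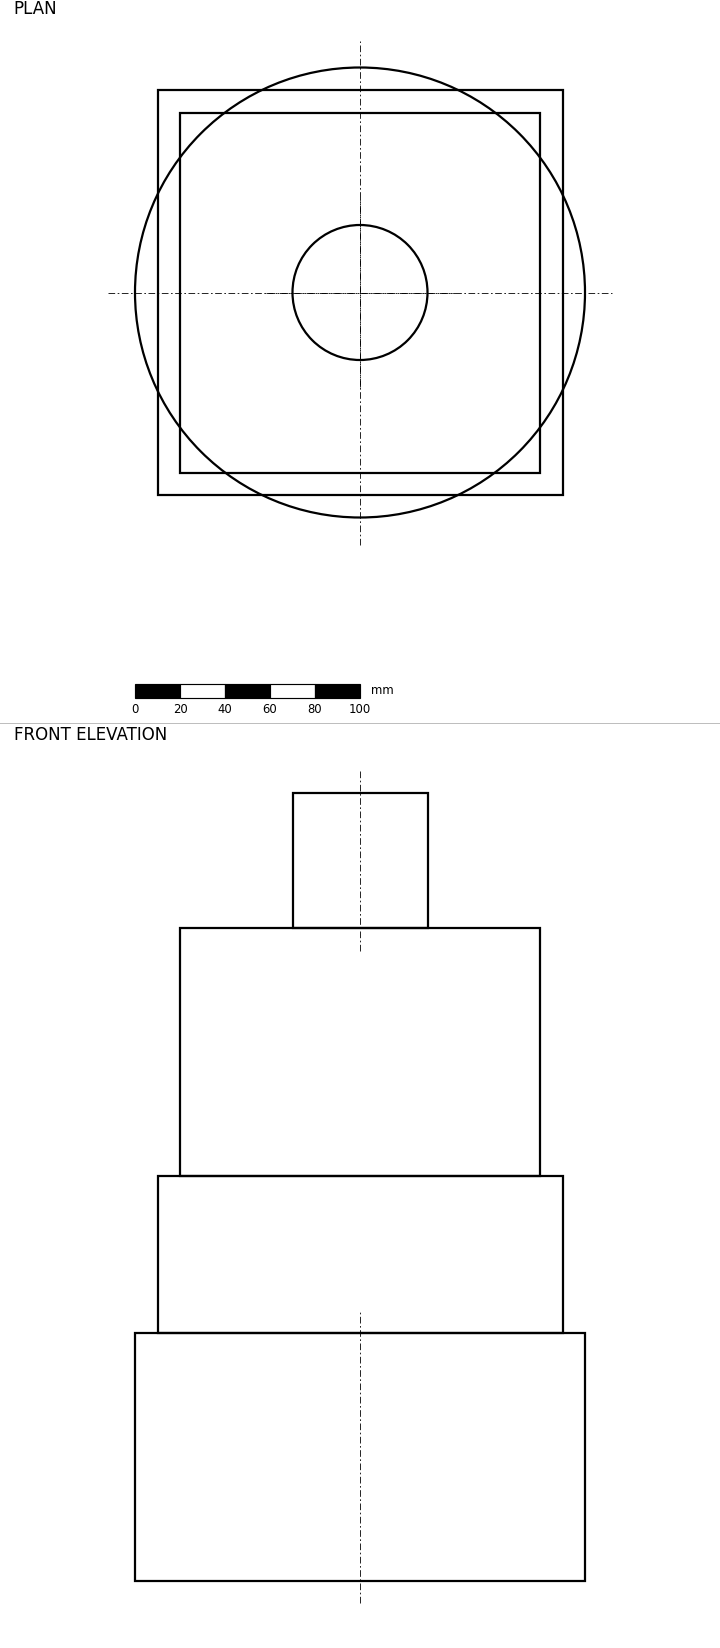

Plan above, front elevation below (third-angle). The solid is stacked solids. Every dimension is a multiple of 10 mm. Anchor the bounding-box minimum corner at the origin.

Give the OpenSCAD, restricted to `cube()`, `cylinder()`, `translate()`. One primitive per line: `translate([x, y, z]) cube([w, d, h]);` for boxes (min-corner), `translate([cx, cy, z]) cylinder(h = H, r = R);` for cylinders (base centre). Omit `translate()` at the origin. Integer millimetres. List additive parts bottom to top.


translate([100, 100, 0]) cylinder(h = 110, r = 100);
translate([10, 10, 110]) cube([180, 180, 70]);
translate([20, 20, 180]) cube([160, 160, 110]);
translate([100, 100, 290]) cylinder(h = 60, r = 30);
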